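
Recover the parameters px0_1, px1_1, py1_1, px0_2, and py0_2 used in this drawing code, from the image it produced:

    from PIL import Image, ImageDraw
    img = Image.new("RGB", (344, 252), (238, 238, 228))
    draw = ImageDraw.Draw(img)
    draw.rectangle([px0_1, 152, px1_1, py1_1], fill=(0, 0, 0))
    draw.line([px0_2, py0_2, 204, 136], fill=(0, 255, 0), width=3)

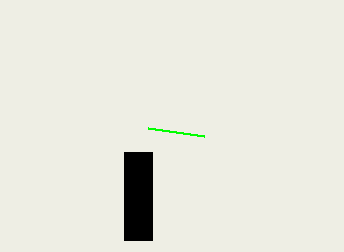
px0_1 = 124; px1_1 = 152; py1_1 = 240; px0_2 = 148; py0_2 = 128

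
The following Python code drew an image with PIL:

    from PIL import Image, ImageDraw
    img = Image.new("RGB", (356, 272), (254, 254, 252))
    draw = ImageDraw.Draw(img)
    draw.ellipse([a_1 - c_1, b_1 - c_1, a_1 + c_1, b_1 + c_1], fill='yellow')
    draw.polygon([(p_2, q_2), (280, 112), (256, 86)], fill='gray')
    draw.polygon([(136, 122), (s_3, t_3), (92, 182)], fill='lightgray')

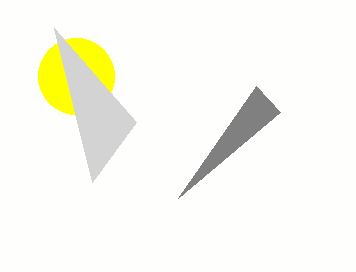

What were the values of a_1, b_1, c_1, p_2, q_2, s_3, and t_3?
a_1 = 76, b_1 = 76, c_1 = 38, p_2 = 178, q_2 = 198, s_3 = 54, t_3 = 28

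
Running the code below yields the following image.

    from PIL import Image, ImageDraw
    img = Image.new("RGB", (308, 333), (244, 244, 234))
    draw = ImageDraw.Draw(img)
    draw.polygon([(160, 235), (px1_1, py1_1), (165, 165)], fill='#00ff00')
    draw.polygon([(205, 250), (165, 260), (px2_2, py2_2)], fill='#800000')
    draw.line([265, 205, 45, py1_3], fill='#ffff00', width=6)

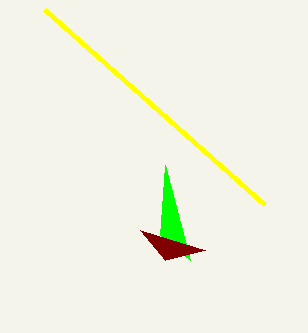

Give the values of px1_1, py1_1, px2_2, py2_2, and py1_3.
px1_1 = 190
py1_1 = 260
px2_2 = 140
py2_2 = 230
py1_3 = 10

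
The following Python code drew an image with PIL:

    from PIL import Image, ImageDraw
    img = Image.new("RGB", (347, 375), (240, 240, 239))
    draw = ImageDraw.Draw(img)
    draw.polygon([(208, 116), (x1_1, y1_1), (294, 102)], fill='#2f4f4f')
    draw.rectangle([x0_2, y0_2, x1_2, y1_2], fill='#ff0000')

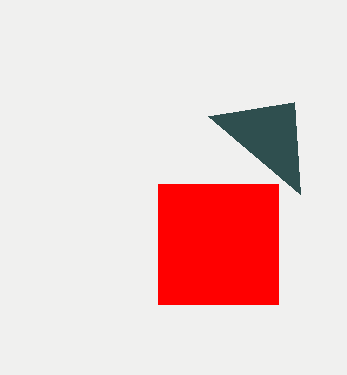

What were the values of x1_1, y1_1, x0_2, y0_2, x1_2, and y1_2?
x1_1 = 300, y1_1 = 194, x0_2 = 158, y0_2 = 184, x1_2 = 278, y1_2 = 304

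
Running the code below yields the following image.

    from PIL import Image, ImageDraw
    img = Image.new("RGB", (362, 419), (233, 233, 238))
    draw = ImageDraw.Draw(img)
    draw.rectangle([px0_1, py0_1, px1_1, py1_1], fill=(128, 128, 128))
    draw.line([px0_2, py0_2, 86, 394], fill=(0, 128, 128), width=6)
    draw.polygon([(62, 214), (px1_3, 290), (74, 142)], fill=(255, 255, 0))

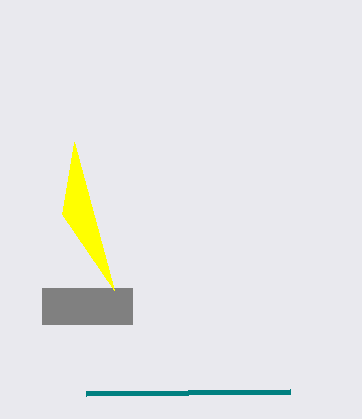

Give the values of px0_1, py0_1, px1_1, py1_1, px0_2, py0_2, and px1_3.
px0_1 = 42, py0_1 = 288, px1_1 = 132, py1_1 = 324, px0_2 = 290, py0_2 = 392, px1_3 = 114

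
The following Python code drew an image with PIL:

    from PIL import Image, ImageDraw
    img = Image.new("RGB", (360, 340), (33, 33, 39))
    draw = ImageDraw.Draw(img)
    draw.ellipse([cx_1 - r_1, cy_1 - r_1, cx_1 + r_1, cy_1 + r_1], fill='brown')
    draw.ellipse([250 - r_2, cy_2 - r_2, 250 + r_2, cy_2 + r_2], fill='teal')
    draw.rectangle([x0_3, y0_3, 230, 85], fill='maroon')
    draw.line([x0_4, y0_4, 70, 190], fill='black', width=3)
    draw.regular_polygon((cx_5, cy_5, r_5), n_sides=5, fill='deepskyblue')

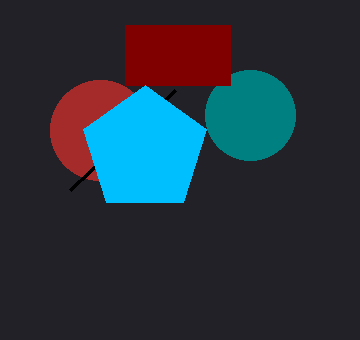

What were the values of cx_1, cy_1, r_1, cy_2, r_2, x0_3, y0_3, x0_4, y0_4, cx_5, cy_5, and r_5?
cx_1 = 100, cy_1 = 130, r_1 = 50, cy_2 = 115, r_2 = 45, x0_3 = 125, y0_3 = 25, x0_4 = 175, y0_4 = 90, cx_5 = 145, cy_5 = 150, r_5 = 65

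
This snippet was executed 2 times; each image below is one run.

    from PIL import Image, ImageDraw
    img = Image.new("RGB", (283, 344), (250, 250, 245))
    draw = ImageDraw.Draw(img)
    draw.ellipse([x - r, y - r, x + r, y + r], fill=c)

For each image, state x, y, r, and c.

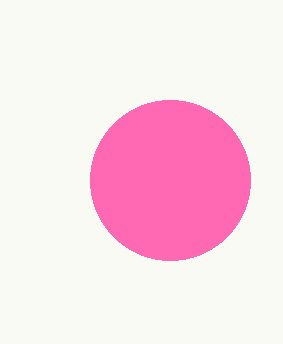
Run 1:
x = 170, y = 180, r = 80, c = 'hotpink'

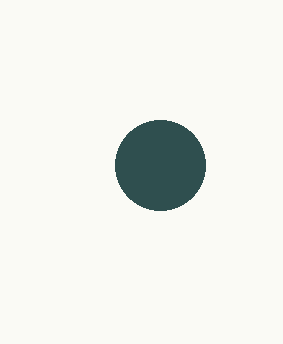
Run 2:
x = 160, y = 165, r = 45, c = 'darkslategray'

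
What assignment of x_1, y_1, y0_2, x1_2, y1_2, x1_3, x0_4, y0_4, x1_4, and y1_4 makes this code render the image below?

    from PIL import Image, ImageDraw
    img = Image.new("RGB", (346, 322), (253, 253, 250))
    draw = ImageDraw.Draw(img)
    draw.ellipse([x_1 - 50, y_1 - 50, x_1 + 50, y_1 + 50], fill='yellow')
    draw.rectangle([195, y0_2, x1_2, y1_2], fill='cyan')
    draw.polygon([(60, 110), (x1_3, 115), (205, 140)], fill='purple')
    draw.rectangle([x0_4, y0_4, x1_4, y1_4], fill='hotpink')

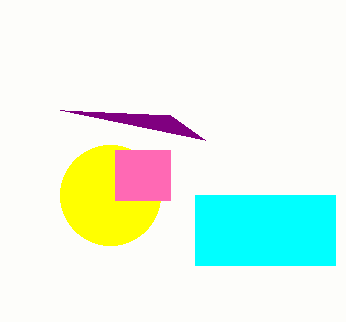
x_1 = 110, y_1 = 195, y0_2 = 195, x1_2 = 335, y1_2 = 265, x1_3 = 170, x0_4 = 115, y0_4 = 150, x1_4 = 170, y1_4 = 200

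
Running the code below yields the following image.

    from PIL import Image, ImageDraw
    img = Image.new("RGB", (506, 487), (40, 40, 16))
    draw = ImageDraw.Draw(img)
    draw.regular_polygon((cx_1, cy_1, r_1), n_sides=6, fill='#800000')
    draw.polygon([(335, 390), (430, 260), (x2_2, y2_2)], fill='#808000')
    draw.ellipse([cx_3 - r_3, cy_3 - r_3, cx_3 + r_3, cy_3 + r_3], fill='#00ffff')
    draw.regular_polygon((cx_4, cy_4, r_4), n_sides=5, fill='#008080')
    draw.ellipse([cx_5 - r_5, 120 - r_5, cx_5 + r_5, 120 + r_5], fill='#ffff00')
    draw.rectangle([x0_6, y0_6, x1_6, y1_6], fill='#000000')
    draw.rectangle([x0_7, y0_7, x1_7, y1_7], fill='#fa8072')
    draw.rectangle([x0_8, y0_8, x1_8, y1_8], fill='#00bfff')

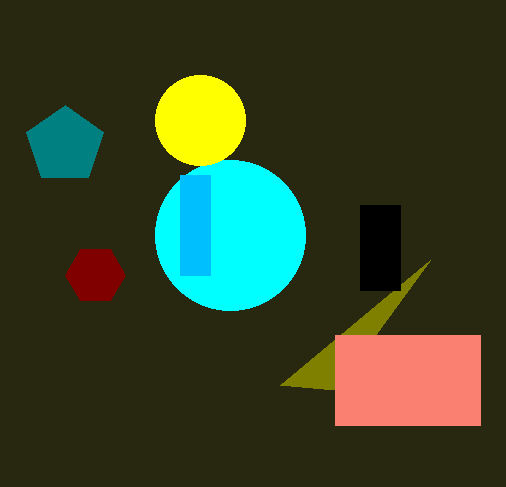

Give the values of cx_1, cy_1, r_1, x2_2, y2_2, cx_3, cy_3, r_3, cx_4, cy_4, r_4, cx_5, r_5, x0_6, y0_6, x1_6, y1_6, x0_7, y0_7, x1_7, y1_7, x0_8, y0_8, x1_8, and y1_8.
cx_1 = 95; cy_1 = 275; r_1 = 30; x2_2 = 280; y2_2 = 385; cx_3 = 230; cy_3 = 235; r_3 = 75; cx_4 = 65; cy_4 = 145; r_4 = 40; cx_5 = 200; r_5 = 45; x0_6 = 360; y0_6 = 205; x1_6 = 400; y1_6 = 290; x0_7 = 335; y0_7 = 335; x1_7 = 480; y1_7 = 425; x0_8 = 180; y0_8 = 175; x1_8 = 210; y1_8 = 275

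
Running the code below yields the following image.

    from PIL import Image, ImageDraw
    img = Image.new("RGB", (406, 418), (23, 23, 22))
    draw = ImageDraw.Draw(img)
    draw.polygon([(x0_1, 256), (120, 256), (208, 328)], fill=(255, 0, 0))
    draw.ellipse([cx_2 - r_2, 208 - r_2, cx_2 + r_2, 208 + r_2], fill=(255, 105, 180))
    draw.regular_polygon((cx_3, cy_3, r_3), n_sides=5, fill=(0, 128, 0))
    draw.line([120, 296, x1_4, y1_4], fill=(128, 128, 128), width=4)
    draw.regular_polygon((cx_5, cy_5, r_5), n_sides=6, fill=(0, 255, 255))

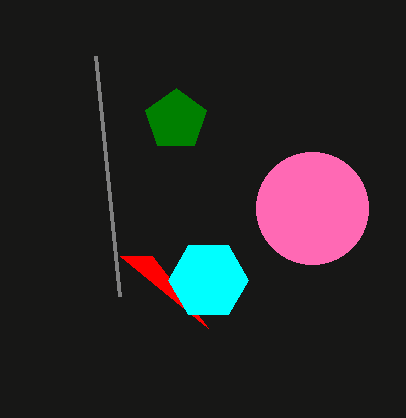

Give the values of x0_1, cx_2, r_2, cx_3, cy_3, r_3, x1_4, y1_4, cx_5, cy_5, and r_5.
x0_1 = 152
cx_2 = 312
r_2 = 56
cx_3 = 176
cy_3 = 120
r_3 = 32
x1_4 = 96
y1_4 = 56
cx_5 = 208
cy_5 = 280
r_5 = 40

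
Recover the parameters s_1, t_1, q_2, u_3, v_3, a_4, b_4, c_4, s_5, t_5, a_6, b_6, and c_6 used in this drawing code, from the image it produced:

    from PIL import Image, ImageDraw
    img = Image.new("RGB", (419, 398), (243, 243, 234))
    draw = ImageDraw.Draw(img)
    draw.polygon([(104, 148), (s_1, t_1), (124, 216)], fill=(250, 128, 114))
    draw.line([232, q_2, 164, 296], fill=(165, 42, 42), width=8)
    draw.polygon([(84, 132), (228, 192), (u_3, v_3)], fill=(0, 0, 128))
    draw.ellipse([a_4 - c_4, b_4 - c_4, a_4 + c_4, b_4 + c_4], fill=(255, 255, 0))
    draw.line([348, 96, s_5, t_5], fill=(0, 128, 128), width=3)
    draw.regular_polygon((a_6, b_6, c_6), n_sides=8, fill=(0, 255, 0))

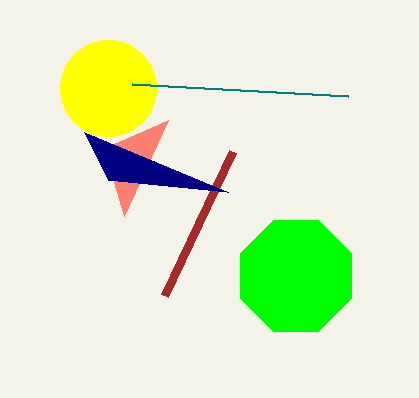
s_1 = 168; t_1 = 120; q_2 = 152; u_3 = 108; v_3 = 180; a_4 = 108; b_4 = 88; c_4 = 48; s_5 = 132; t_5 = 84; a_6 = 296; b_6 = 276; c_6 = 60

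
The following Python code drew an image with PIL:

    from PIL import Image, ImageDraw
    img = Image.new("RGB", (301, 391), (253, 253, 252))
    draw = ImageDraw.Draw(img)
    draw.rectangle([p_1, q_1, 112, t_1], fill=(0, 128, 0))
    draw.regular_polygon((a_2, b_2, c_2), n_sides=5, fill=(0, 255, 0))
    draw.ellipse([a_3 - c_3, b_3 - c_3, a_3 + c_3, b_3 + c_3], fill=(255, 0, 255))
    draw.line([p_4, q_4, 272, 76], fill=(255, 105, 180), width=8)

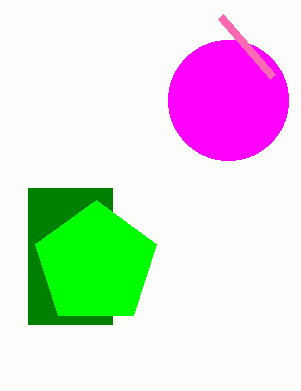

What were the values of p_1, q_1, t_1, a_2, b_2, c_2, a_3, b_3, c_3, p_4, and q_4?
p_1 = 28, q_1 = 188, t_1 = 324, a_2 = 96, b_2 = 264, c_2 = 64, a_3 = 228, b_3 = 100, c_3 = 60, p_4 = 220, q_4 = 16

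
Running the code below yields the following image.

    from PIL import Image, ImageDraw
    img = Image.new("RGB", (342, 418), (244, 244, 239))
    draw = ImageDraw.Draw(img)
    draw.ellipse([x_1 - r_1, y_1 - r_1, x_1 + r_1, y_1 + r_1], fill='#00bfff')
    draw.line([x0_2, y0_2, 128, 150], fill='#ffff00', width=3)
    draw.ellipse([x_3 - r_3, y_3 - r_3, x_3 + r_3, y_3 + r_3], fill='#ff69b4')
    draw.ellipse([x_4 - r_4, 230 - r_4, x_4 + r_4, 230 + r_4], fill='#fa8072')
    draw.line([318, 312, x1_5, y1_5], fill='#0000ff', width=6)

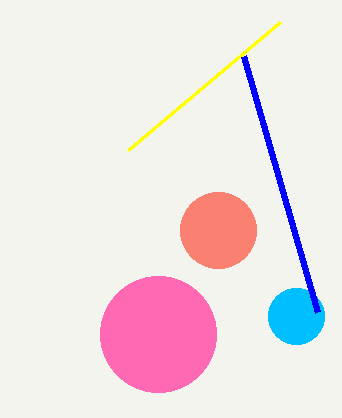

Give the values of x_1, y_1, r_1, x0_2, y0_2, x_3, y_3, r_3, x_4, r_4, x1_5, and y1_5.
x_1 = 296, y_1 = 316, r_1 = 28, x0_2 = 280, y0_2 = 22, x_3 = 158, y_3 = 334, r_3 = 58, x_4 = 218, r_4 = 38, x1_5 = 244, y1_5 = 56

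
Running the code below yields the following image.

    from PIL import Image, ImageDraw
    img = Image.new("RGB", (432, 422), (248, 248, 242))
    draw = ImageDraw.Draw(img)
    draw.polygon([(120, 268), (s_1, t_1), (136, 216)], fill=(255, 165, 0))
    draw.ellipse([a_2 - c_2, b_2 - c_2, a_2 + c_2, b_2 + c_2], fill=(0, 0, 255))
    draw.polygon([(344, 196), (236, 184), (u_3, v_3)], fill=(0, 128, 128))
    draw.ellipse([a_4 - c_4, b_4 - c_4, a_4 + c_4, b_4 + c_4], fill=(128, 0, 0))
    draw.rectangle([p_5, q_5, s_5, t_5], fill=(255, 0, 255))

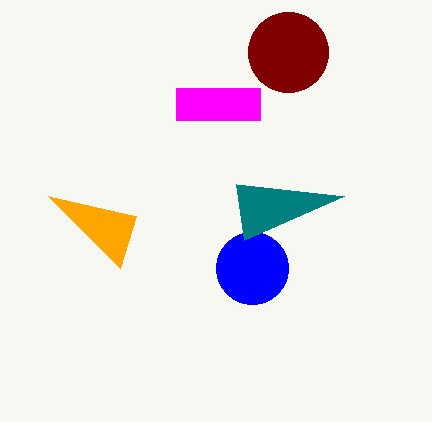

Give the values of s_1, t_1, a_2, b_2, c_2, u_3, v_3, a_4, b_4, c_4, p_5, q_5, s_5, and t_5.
s_1 = 48; t_1 = 196; a_2 = 252; b_2 = 268; c_2 = 36; u_3 = 244; v_3 = 240; a_4 = 288; b_4 = 52; c_4 = 40; p_5 = 176; q_5 = 88; s_5 = 260; t_5 = 120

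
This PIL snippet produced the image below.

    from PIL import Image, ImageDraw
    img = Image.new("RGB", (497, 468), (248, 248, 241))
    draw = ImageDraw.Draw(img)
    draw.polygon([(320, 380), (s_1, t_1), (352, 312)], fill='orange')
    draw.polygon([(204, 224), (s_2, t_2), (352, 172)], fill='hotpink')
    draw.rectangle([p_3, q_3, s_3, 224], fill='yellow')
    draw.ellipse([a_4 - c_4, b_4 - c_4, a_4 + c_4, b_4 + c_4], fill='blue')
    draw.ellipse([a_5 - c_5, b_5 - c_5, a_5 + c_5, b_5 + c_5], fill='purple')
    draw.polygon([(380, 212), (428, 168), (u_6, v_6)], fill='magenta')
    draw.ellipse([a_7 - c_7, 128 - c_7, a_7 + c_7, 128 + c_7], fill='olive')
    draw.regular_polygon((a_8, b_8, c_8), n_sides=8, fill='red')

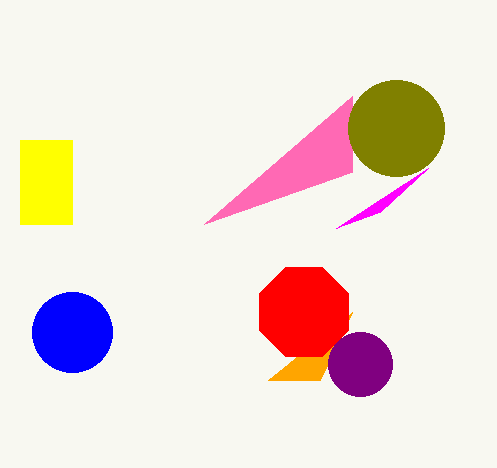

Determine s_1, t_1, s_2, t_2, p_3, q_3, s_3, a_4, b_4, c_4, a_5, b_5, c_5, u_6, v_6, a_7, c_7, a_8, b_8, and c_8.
s_1 = 268; t_1 = 380; s_2 = 352; t_2 = 96; p_3 = 20; q_3 = 140; s_3 = 72; a_4 = 72; b_4 = 332; c_4 = 40; a_5 = 360; b_5 = 364; c_5 = 32; u_6 = 336; v_6 = 228; a_7 = 396; c_7 = 48; a_8 = 304; b_8 = 312; c_8 = 48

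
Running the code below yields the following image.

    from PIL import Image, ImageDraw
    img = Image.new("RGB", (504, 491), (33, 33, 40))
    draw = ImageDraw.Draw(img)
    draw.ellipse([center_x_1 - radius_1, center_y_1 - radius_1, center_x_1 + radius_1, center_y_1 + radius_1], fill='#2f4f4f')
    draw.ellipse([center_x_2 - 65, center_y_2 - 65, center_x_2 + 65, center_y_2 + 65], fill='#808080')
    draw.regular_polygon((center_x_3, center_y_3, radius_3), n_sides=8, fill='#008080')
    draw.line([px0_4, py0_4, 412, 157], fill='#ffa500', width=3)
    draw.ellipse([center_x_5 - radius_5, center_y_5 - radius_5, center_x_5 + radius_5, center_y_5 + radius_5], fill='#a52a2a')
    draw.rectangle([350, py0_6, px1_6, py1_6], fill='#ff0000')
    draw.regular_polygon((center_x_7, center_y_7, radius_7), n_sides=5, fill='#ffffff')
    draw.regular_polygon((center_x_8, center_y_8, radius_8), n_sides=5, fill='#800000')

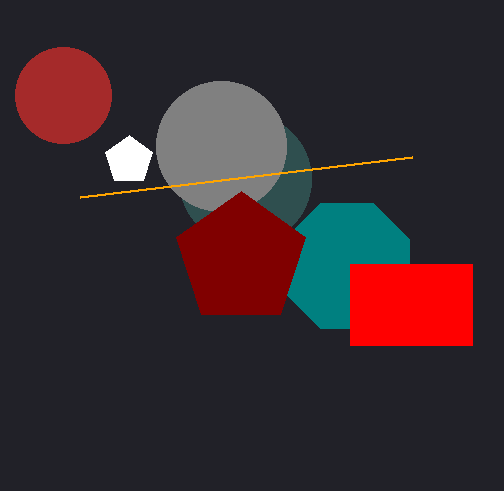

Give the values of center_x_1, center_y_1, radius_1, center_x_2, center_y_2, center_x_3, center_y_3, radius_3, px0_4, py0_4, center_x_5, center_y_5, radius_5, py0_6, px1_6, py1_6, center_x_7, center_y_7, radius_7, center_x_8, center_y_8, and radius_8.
center_x_1 = 245; center_y_1 = 179; radius_1 = 66; center_x_2 = 221; center_y_2 = 146; center_x_3 = 347; center_y_3 = 266; radius_3 = 68; px0_4 = 80; py0_4 = 197; center_x_5 = 63; center_y_5 = 95; radius_5 = 48; py0_6 = 264; px1_6 = 472; py1_6 = 345; center_x_7 = 129; center_y_7 = 160; radius_7 = 25; center_x_8 = 241; center_y_8 = 259; radius_8 = 68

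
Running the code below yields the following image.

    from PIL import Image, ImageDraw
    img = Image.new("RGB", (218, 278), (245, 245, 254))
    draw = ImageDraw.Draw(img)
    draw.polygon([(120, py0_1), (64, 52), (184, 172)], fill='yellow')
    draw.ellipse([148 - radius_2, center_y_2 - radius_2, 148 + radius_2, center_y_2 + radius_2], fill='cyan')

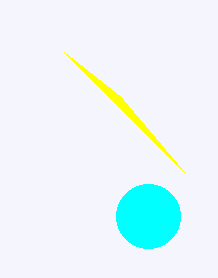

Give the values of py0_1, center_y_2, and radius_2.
py0_1 = 96, center_y_2 = 216, radius_2 = 32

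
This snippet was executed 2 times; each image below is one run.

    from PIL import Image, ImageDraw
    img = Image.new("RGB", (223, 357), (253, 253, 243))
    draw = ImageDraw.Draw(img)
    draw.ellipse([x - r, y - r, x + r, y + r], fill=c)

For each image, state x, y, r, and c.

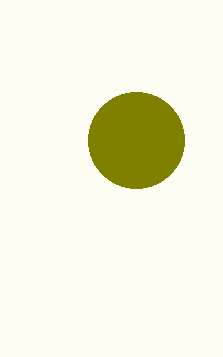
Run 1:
x = 136
y = 140
r = 48
c = 'olive'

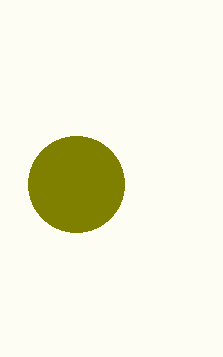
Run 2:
x = 76
y = 184
r = 48
c = 'olive'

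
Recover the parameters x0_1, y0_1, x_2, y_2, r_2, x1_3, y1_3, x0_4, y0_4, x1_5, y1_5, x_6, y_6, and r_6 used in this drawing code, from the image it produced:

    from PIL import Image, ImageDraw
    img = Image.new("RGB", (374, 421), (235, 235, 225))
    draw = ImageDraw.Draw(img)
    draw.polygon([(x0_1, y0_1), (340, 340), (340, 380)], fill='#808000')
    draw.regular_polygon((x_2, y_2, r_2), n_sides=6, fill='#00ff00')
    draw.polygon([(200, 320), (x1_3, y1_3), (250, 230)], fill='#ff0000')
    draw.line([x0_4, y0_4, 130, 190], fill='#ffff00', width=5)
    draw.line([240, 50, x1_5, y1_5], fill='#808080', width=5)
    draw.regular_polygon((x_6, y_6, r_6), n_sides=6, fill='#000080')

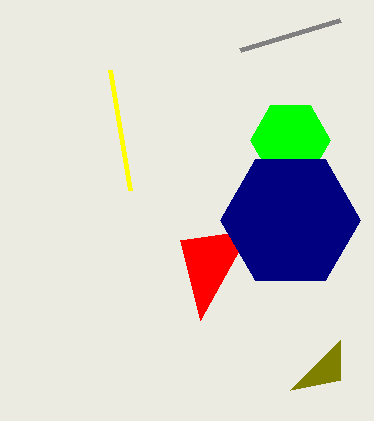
x0_1 = 290; y0_1 = 390; x_2 = 290; y_2 = 140; r_2 = 40; x1_3 = 180; y1_3 = 240; x0_4 = 110; y0_4 = 70; x1_5 = 340; y1_5 = 20; x_6 = 290; y_6 = 220; r_6 = 70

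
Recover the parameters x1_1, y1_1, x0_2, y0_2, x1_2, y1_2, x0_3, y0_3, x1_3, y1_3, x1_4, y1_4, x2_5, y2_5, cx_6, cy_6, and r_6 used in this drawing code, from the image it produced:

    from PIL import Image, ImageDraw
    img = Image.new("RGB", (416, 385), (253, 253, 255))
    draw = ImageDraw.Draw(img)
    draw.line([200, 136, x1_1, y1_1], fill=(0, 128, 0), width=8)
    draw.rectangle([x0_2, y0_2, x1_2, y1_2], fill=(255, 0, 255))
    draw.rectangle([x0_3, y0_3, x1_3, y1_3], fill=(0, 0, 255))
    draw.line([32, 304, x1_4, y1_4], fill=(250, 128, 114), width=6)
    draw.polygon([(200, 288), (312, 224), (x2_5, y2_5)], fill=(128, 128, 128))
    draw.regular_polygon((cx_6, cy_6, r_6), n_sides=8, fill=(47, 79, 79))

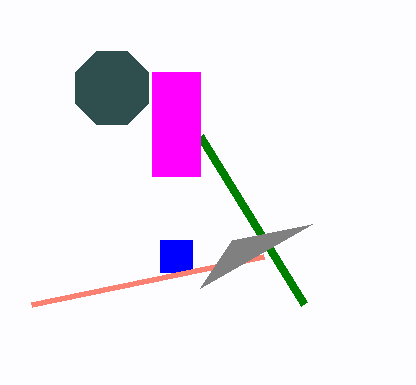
x1_1 = 304
y1_1 = 304
x0_2 = 152
y0_2 = 72
x1_2 = 200
y1_2 = 176
x0_3 = 160
y0_3 = 240
x1_3 = 192
y1_3 = 272
x1_4 = 264
y1_4 = 256
x2_5 = 232
y2_5 = 240
cx_6 = 112
cy_6 = 88
r_6 = 40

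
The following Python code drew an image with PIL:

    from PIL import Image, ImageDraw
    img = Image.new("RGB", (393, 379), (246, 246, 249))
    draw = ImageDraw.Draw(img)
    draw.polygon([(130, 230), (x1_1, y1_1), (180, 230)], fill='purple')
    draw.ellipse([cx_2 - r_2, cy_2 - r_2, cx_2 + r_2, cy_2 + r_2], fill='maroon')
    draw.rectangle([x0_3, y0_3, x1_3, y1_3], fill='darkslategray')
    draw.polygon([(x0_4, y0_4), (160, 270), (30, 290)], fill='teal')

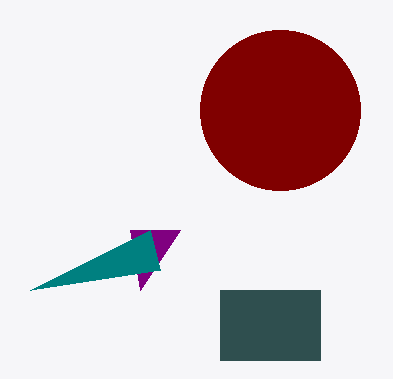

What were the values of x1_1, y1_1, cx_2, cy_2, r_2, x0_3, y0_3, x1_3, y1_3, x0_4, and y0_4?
x1_1 = 140, y1_1 = 290, cx_2 = 280, cy_2 = 110, r_2 = 80, x0_3 = 220, y0_3 = 290, x1_3 = 320, y1_3 = 360, x0_4 = 150, y0_4 = 230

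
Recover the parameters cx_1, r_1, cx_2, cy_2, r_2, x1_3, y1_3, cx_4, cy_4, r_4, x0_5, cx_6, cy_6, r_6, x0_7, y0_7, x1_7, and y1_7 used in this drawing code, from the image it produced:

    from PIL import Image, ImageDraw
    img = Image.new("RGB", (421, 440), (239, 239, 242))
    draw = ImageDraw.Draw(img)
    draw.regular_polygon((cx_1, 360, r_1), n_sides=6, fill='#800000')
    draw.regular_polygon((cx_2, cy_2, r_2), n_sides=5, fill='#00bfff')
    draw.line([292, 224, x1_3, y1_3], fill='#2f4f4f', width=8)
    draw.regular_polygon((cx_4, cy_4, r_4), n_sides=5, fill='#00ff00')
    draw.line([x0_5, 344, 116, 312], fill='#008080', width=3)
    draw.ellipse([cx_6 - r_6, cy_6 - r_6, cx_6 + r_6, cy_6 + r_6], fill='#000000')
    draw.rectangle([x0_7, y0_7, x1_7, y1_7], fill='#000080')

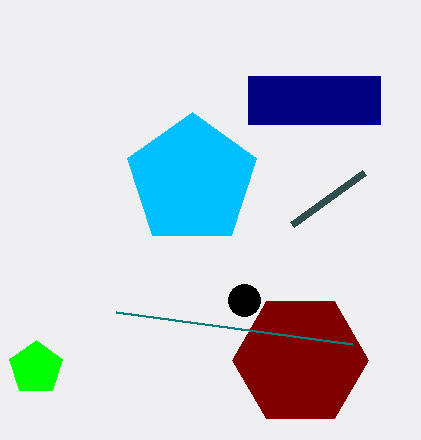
cx_1 = 300
r_1 = 68
cx_2 = 192
cy_2 = 180
r_2 = 68
x1_3 = 364
y1_3 = 172
cx_4 = 36
cy_4 = 368
r_4 = 28
x0_5 = 352
cx_6 = 244
cy_6 = 300
r_6 = 16
x0_7 = 248
y0_7 = 76
x1_7 = 380
y1_7 = 124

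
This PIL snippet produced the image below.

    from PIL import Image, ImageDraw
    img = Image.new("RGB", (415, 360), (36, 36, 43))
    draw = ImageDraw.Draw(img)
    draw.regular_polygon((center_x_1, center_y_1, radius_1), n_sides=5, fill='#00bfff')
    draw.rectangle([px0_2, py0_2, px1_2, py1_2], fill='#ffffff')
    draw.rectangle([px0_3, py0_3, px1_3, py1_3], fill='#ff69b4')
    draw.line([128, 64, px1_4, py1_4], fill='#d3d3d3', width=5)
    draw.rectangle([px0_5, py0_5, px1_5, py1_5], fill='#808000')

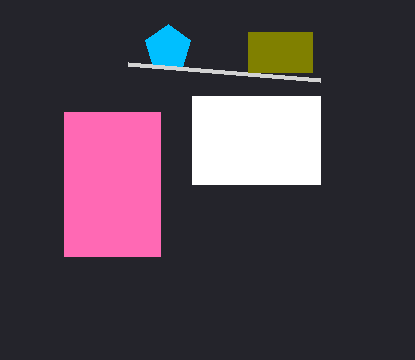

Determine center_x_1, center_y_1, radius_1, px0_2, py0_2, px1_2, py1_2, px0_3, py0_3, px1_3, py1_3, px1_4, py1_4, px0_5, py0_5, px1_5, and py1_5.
center_x_1 = 168
center_y_1 = 48
radius_1 = 24
px0_2 = 192
py0_2 = 96
px1_2 = 320
py1_2 = 184
px0_3 = 64
py0_3 = 112
px1_3 = 160
py1_3 = 256
px1_4 = 320
py1_4 = 80
px0_5 = 248
py0_5 = 32
px1_5 = 312
py1_5 = 72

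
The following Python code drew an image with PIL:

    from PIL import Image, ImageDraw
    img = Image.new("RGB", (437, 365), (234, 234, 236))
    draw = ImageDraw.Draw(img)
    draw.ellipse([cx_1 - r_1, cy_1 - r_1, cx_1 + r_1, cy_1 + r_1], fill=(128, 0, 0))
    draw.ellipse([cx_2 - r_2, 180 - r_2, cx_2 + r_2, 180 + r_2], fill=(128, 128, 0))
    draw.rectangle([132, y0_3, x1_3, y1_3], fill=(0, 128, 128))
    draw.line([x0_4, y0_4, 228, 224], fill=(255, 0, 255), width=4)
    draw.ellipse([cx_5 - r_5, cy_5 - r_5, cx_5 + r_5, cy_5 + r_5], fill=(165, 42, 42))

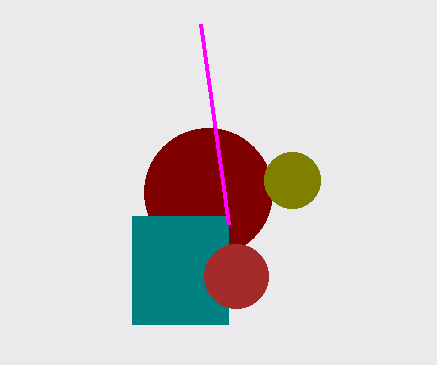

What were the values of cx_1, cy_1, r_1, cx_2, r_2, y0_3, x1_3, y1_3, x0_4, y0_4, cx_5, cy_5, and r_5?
cx_1 = 208
cy_1 = 192
r_1 = 64
cx_2 = 292
r_2 = 28
y0_3 = 216
x1_3 = 228
y1_3 = 324
x0_4 = 200
y0_4 = 24
cx_5 = 236
cy_5 = 276
r_5 = 32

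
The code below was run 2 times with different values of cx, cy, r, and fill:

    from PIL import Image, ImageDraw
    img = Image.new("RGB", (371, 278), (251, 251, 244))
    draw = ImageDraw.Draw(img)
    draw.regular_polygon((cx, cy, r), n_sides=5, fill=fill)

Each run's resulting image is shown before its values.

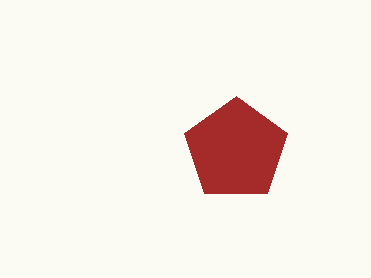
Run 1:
cx = 236; cy = 150; r = 54; fill = 'brown'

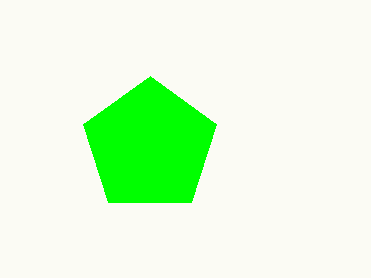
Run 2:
cx = 150
cy = 146
r = 70
fill = 'lime'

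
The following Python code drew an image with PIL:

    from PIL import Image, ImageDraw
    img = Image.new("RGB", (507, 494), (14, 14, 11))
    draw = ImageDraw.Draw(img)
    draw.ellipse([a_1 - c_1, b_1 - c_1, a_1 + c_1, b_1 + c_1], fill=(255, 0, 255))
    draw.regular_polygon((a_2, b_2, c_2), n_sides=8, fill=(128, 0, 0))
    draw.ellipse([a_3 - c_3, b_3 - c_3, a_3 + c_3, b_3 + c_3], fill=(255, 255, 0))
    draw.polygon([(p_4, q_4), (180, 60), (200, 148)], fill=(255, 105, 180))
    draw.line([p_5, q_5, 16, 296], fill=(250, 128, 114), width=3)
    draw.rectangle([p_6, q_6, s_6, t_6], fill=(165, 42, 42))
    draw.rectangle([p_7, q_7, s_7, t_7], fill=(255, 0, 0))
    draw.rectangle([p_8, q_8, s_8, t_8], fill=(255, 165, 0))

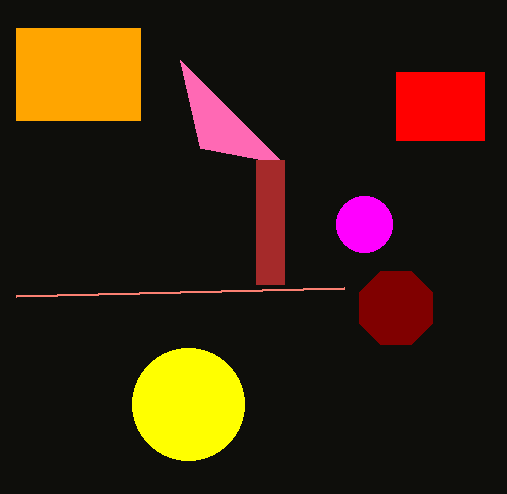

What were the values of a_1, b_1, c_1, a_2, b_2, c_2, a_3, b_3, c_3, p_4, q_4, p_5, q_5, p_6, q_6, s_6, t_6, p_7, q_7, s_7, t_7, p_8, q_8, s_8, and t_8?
a_1 = 364; b_1 = 224; c_1 = 28; a_2 = 396; b_2 = 308; c_2 = 40; a_3 = 188; b_3 = 404; c_3 = 56; p_4 = 284; q_4 = 164; p_5 = 344; q_5 = 288; p_6 = 256; q_6 = 160; s_6 = 284; t_6 = 284; p_7 = 396; q_7 = 72; s_7 = 484; t_7 = 140; p_8 = 16; q_8 = 28; s_8 = 140; t_8 = 120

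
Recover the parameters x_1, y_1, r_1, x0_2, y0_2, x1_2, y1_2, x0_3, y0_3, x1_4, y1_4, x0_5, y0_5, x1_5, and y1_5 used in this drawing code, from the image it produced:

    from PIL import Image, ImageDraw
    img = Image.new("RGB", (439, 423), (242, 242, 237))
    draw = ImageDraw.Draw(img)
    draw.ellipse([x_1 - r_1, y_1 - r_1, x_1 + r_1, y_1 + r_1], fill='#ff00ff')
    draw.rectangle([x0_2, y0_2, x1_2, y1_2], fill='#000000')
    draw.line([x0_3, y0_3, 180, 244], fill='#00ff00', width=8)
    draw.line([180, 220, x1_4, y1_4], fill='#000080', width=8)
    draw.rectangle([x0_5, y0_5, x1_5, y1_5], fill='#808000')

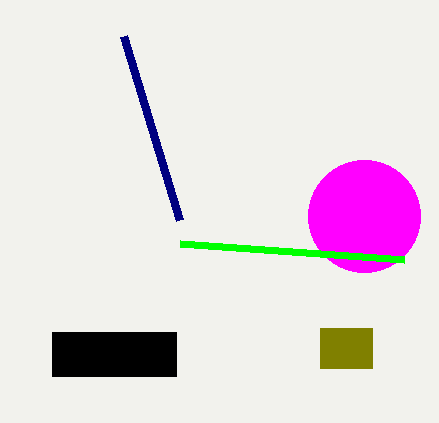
x_1 = 364, y_1 = 216, r_1 = 56, x0_2 = 52, y0_2 = 332, x1_2 = 176, y1_2 = 376, x0_3 = 404, y0_3 = 260, x1_4 = 124, y1_4 = 36, x0_5 = 320, y0_5 = 328, x1_5 = 372, y1_5 = 368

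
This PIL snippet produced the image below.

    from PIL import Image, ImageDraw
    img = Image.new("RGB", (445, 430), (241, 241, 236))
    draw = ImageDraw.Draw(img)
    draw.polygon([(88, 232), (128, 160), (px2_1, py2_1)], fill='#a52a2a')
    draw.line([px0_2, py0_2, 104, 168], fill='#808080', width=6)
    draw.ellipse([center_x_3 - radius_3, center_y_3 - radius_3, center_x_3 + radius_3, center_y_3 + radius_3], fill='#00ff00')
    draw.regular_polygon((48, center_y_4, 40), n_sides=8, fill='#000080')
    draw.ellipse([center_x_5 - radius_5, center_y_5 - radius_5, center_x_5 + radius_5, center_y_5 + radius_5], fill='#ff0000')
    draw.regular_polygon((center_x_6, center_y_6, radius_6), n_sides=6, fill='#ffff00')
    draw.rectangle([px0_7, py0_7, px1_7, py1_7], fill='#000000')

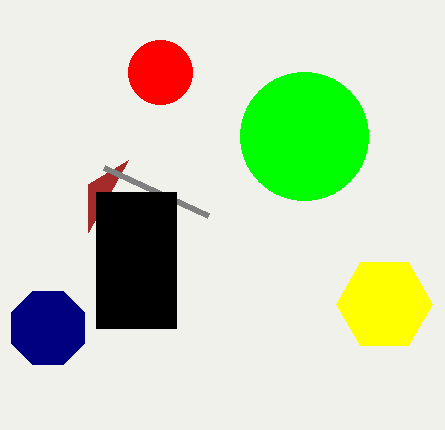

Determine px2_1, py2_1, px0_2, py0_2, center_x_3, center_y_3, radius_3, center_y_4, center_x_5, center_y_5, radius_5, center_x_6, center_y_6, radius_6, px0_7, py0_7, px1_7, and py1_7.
px2_1 = 88, py2_1 = 184, px0_2 = 208, py0_2 = 216, center_x_3 = 304, center_y_3 = 136, radius_3 = 64, center_y_4 = 328, center_x_5 = 160, center_y_5 = 72, radius_5 = 32, center_x_6 = 384, center_y_6 = 304, radius_6 = 48, px0_7 = 96, py0_7 = 192, px1_7 = 176, py1_7 = 328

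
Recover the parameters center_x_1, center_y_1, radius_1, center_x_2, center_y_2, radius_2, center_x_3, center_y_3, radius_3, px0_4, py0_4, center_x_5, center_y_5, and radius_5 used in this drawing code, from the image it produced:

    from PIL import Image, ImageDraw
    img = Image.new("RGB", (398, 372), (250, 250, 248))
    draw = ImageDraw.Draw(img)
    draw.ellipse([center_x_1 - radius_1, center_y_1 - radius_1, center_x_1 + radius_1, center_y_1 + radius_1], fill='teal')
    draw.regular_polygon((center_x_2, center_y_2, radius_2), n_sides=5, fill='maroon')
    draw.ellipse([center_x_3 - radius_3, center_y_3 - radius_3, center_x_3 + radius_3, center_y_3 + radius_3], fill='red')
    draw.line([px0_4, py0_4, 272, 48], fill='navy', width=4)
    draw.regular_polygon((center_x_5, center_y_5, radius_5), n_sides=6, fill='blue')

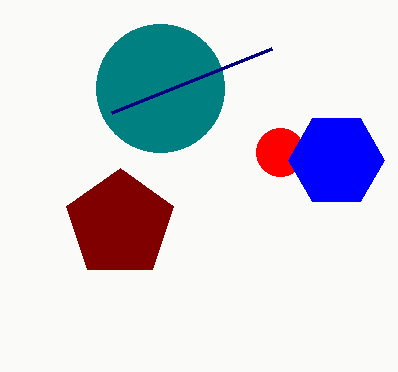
center_x_1 = 160, center_y_1 = 88, radius_1 = 64, center_x_2 = 120, center_y_2 = 224, radius_2 = 56, center_x_3 = 280, center_y_3 = 152, radius_3 = 24, px0_4 = 112, py0_4 = 112, center_x_5 = 336, center_y_5 = 160, radius_5 = 48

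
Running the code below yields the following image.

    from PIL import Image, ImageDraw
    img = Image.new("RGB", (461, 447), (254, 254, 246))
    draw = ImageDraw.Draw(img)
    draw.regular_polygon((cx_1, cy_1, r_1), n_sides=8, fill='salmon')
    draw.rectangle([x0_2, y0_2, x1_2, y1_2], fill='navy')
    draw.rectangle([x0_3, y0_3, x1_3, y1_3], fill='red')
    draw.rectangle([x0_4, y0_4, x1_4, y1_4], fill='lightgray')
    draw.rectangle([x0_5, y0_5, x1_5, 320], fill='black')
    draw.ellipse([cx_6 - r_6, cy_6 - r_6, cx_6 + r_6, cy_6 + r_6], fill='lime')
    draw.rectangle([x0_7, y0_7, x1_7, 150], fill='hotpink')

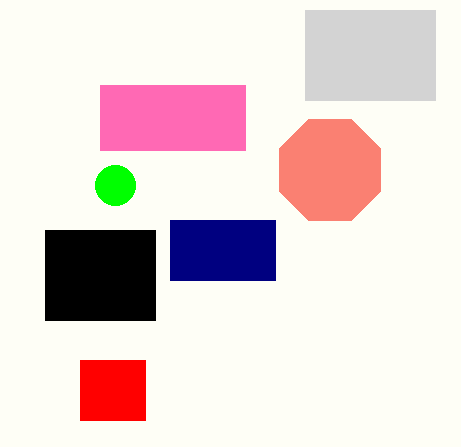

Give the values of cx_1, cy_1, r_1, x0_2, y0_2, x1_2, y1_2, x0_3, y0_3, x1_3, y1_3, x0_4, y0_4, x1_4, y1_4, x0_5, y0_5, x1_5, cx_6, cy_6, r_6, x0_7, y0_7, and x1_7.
cx_1 = 330; cy_1 = 170; r_1 = 55; x0_2 = 170; y0_2 = 220; x1_2 = 275; y1_2 = 280; x0_3 = 80; y0_3 = 360; x1_3 = 145; y1_3 = 420; x0_4 = 305; y0_4 = 10; x1_4 = 435; y1_4 = 100; x0_5 = 45; y0_5 = 230; x1_5 = 155; cx_6 = 115; cy_6 = 185; r_6 = 20; x0_7 = 100; y0_7 = 85; x1_7 = 245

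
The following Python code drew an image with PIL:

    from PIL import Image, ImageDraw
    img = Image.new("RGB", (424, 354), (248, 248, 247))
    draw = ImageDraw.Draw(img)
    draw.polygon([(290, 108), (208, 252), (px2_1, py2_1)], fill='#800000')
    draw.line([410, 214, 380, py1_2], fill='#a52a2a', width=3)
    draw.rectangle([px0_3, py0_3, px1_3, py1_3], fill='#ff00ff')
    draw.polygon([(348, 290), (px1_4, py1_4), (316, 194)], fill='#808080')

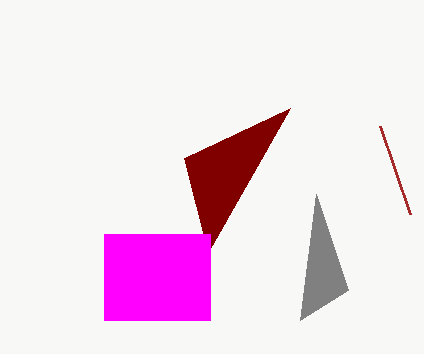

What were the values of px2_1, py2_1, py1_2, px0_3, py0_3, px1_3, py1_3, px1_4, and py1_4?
px2_1 = 184; py2_1 = 158; py1_2 = 126; px0_3 = 104; py0_3 = 234; px1_3 = 210; py1_3 = 320; px1_4 = 300; py1_4 = 320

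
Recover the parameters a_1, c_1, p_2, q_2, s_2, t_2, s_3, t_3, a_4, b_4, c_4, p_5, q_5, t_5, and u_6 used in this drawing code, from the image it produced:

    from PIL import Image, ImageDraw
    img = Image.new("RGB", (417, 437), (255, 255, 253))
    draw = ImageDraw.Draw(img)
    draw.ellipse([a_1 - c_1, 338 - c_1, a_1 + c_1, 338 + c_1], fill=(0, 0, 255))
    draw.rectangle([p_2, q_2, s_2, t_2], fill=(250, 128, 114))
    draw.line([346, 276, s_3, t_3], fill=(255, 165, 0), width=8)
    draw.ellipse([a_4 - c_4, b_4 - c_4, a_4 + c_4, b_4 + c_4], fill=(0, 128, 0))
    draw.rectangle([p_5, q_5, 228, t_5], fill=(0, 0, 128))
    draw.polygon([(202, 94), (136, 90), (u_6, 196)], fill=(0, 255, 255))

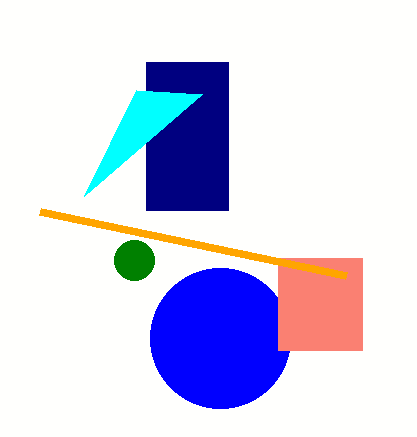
a_1 = 220
c_1 = 70
p_2 = 278
q_2 = 258
s_2 = 362
t_2 = 350
s_3 = 40
t_3 = 212
a_4 = 134
b_4 = 260
c_4 = 20
p_5 = 146
q_5 = 62
t_5 = 210
u_6 = 84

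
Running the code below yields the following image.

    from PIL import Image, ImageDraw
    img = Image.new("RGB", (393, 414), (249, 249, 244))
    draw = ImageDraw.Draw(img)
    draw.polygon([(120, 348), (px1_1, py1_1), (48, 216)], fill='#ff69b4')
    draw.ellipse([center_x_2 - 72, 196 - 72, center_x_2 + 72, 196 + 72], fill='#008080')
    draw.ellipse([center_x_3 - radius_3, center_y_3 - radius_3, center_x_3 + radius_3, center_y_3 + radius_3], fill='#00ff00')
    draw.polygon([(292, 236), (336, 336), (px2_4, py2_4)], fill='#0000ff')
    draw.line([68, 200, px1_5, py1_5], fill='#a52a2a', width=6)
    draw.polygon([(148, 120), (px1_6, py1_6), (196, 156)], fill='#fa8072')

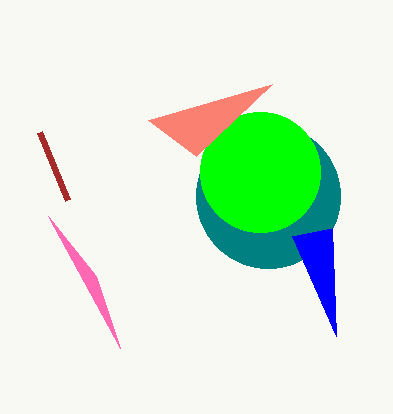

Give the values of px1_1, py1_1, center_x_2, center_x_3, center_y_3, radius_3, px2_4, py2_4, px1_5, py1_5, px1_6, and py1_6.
px1_1 = 96
py1_1 = 276
center_x_2 = 268
center_x_3 = 260
center_y_3 = 172
radius_3 = 60
px2_4 = 332
py2_4 = 228
px1_5 = 40
py1_5 = 132
px1_6 = 272
py1_6 = 84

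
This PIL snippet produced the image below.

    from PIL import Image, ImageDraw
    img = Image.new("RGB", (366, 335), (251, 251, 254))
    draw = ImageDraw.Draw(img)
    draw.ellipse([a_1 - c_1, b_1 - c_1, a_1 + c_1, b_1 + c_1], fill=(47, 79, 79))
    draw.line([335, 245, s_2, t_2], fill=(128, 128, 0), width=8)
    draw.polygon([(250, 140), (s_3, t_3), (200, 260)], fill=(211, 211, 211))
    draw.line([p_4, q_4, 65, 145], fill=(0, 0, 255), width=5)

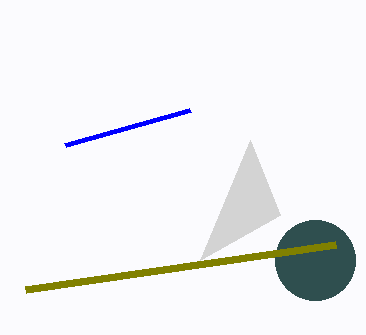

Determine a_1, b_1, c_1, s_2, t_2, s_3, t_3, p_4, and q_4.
a_1 = 315
b_1 = 260
c_1 = 40
s_2 = 25
t_2 = 290
s_3 = 280
t_3 = 215
p_4 = 190
q_4 = 110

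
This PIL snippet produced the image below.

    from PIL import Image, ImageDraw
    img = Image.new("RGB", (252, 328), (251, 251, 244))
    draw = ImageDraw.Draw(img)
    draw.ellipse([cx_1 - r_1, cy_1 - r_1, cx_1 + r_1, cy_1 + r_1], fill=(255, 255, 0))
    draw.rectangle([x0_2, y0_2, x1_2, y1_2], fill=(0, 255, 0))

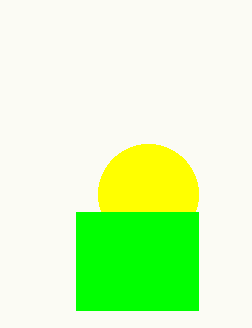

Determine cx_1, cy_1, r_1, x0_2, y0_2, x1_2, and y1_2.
cx_1 = 148, cy_1 = 194, r_1 = 50, x0_2 = 76, y0_2 = 212, x1_2 = 198, y1_2 = 310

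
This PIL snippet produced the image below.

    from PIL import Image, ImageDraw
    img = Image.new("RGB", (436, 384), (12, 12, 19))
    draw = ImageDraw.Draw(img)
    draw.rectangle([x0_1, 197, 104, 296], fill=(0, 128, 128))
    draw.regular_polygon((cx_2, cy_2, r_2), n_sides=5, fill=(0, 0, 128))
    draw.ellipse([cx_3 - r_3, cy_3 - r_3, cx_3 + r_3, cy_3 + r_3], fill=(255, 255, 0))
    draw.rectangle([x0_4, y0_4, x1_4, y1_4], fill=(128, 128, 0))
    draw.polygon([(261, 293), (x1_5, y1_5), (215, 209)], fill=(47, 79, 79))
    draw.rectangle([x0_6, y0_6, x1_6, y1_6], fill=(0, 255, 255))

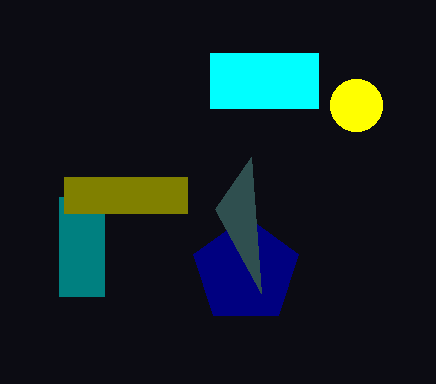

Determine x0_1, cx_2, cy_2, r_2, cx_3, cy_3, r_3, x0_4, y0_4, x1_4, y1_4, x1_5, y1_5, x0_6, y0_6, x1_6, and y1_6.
x0_1 = 59
cx_2 = 246
cy_2 = 271
r_2 = 55
cx_3 = 356
cy_3 = 105
r_3 = 26
x0_4 = 64
y0_4 = 177
x1_4 = 187
y1_4 = 213
x1_5 = 251
y1_5 = 157
x0_6 = 210
y0_6 = 53
x1_6 = 318
y1_6 = 108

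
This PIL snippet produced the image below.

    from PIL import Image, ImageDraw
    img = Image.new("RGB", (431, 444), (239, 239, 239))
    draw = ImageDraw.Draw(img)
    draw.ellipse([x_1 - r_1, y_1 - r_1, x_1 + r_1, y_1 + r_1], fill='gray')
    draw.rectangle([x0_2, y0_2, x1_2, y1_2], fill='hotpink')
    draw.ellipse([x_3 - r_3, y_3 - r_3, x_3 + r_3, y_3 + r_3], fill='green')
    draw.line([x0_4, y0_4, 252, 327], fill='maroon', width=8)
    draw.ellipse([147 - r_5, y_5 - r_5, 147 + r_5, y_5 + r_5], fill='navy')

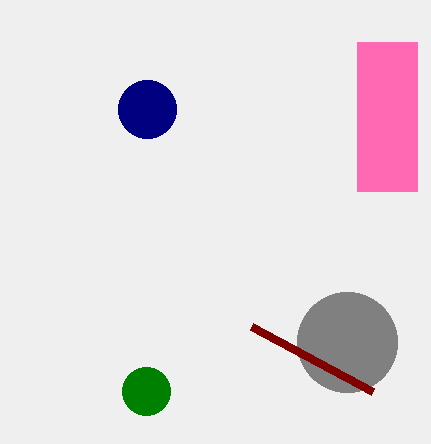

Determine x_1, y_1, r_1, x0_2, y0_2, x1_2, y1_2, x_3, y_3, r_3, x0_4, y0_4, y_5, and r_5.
x_1 = 347; y_1 = 342; r_1 = 50; x0_2 = 357; y0_2 = 42; x1_2 = 417; y1_2 = 191; x_3 = 146; y_3 = 391; r_3 = 24; x0_4 = 373; y0_4 = 392; y_5 = 109; r_5 = 29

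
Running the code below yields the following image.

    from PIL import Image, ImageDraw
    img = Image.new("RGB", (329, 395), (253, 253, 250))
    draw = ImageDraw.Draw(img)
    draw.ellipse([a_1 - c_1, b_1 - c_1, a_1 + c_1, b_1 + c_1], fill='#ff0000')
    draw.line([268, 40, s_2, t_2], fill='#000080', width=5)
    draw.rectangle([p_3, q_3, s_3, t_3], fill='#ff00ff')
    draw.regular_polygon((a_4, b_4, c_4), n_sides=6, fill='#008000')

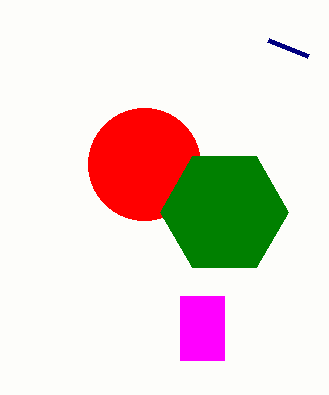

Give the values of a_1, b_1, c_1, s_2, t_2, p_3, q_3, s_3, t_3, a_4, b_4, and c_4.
a_1 = 144; b_1 = 164; c_1 = 56; s_2 = 308; t_2 = 56; p_3 = 180; q_3 = 296; s_3 = 224; t_3 = 360; a_4 = 224; b_4 = 212; c_4 = 64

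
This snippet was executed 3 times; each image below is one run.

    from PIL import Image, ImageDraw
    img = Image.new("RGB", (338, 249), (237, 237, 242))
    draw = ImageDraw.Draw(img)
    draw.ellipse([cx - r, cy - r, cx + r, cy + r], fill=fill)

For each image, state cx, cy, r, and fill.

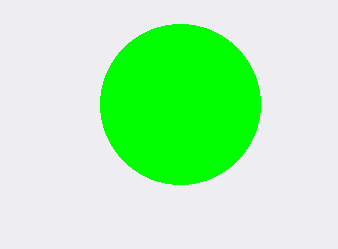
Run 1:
cx = 180; cy = 104; r = 80; fill = 'lime'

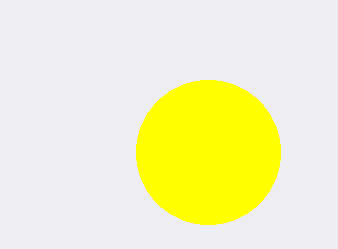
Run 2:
cx = 208, cy = 152, r = 72, fill = 'yellow'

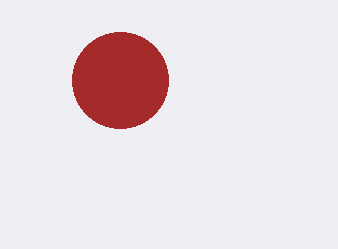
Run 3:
cx = 120, cy = 80, r = 48, fill = 'brown'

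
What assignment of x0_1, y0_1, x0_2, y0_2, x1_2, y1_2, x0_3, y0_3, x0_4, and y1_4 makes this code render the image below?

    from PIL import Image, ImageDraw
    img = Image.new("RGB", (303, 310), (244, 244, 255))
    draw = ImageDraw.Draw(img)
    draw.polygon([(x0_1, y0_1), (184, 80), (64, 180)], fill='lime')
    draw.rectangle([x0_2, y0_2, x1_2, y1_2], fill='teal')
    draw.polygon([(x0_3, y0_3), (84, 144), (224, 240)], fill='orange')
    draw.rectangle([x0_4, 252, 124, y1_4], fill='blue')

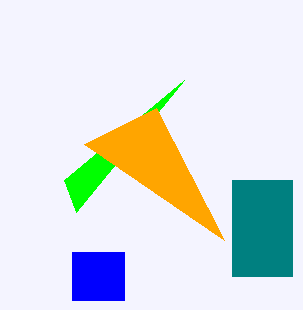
x0_1 = 76; y0_1 = 212; x0_2 = 232; y0_2 = 180; x1_2 = 292; y1_2 = 276; x0_3 = 156; y0_3 = 108; x0_4 = 72; y1_4 = 300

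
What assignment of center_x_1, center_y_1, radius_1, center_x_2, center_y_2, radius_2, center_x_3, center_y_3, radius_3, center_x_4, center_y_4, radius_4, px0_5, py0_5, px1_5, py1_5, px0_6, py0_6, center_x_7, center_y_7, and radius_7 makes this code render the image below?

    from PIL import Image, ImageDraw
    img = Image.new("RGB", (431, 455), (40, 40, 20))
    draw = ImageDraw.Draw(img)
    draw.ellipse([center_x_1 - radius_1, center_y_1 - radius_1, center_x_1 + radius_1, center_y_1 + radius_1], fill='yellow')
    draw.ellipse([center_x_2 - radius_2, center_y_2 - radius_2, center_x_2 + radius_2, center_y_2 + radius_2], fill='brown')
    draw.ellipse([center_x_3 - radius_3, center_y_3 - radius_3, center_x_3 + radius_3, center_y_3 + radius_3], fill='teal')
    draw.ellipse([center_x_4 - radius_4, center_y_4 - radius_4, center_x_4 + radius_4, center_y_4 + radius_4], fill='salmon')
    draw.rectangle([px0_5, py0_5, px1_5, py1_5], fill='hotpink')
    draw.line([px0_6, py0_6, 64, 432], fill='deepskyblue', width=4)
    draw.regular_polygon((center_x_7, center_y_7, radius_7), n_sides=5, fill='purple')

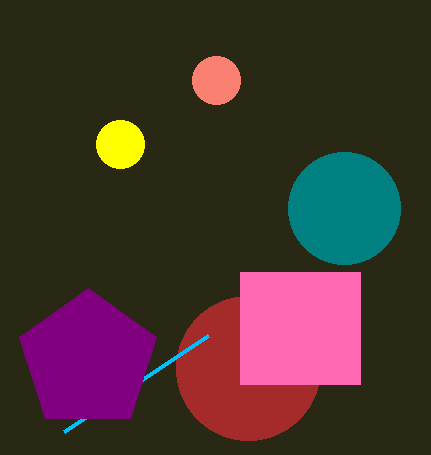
center_x_1 = 120
center_y_1 = 144
radius_1 = 24
center_x_2 = 248
center_y_2 = 368
radius_2 = 72
center_x_3 = 344
center_y_3 = 208
radius_3 = 56
center_x_4 = 216
center_y_4 = 80
radius_4 = 24
px0_5 = 240
py0_5 = 272
px1_5 = 360
py1_5 = 384
px0_6 = 208
py0_6 = 336
center_x_7 = 88
center_y_7 = 360
radius_7 = 72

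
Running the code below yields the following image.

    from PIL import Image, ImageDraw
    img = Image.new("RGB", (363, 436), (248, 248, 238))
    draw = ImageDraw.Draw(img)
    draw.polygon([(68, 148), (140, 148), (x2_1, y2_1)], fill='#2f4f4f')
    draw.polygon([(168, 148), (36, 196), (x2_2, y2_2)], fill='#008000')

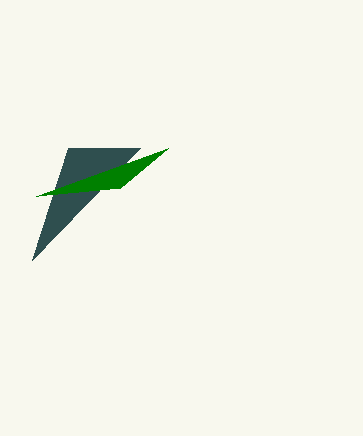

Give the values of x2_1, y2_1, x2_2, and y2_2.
x2_1 = 32
y2_1 = 260
x2_2 = 120
y2_2 = 188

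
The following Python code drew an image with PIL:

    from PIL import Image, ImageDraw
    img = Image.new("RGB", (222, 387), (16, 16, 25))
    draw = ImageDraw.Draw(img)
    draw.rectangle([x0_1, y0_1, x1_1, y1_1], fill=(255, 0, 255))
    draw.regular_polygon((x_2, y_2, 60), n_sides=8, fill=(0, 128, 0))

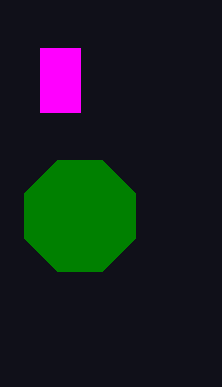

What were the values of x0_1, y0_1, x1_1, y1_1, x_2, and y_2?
x0_1 = 40; y0_1 = 48; x1_1 = 80; y1_1 = 112; x_2 = 80; y_2 = 216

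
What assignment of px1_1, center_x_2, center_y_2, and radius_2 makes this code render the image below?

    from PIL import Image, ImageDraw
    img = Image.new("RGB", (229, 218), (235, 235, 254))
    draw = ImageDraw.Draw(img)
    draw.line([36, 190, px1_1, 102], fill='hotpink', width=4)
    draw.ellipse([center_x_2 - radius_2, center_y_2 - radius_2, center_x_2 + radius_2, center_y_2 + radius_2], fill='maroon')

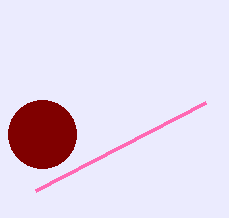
px1_1 = 206, center_x_2 = 42, center_y_2 = 134, radius_2 = 34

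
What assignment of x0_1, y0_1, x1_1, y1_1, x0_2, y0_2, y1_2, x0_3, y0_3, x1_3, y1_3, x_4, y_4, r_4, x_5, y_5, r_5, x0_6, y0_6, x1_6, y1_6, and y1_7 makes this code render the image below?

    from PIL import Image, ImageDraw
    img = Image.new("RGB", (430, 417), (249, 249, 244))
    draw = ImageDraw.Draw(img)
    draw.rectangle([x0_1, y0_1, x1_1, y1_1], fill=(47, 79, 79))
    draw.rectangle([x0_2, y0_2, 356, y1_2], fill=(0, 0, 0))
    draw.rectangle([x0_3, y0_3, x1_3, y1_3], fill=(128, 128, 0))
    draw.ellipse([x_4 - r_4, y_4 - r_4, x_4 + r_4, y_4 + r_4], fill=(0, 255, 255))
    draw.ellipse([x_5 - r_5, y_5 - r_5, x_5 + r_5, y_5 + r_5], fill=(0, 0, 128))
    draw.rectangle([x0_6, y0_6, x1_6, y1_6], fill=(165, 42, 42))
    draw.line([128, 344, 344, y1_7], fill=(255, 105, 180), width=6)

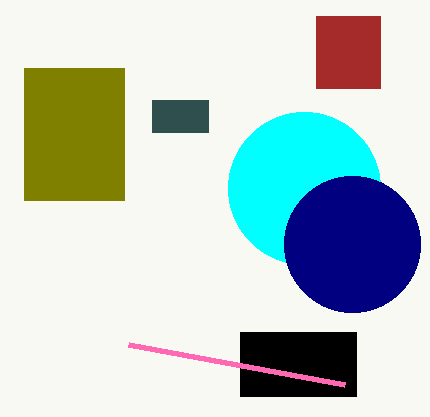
x0_1 = 152; y0_1 = 100; x1_1 = 208; y1_1 = 132; x0_2 = 240; y0_2 = 332; y1_2 = 396; x0_3 = 24; y0_3 = 68; x1_3 = 124; y1_3 = 200; x_4 = 304; y_4 = 188; r_4 = 76; x_5 = 352; y_5 = 244; r_5 = 68; x0_6 = 316; y0_6 = 16; x1_6 = 380; y1_6 = 88; y1_7 = 384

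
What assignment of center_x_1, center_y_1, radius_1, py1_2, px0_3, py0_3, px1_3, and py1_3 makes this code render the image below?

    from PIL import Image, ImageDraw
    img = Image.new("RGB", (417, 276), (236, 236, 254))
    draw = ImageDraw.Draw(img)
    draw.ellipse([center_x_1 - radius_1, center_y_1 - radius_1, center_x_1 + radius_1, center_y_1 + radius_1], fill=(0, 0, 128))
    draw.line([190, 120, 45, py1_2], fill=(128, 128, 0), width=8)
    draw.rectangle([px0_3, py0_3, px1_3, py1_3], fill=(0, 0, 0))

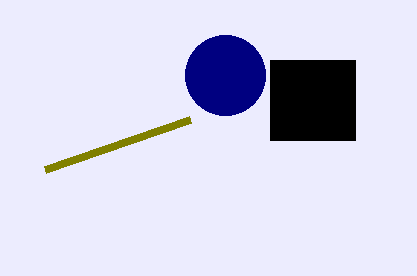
center_x_1 = 225; center_y_1 = 75; radius_1 = 40; py1_2 = 170; px0_3 = 270; py0_3 = 60; px1_3 = 355; py1_3 = 140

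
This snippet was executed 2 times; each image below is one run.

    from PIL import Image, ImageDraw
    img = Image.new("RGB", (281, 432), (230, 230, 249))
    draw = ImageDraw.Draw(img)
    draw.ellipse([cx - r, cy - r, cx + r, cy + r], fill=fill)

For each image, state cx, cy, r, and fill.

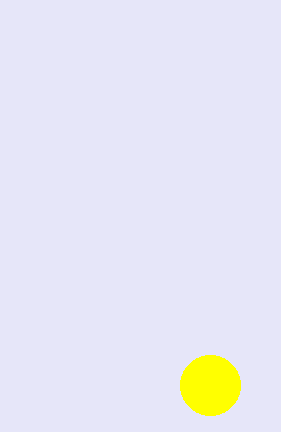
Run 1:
cx = 210, cy = 385, r = 30, fill = 'yellow'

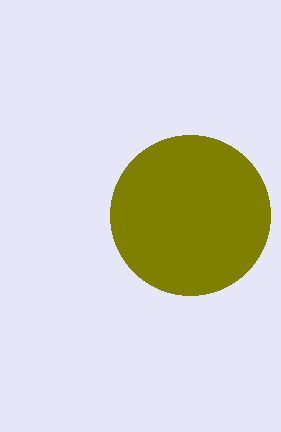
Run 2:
cx = 190
cy = 215
r = 80
fill = 'olive'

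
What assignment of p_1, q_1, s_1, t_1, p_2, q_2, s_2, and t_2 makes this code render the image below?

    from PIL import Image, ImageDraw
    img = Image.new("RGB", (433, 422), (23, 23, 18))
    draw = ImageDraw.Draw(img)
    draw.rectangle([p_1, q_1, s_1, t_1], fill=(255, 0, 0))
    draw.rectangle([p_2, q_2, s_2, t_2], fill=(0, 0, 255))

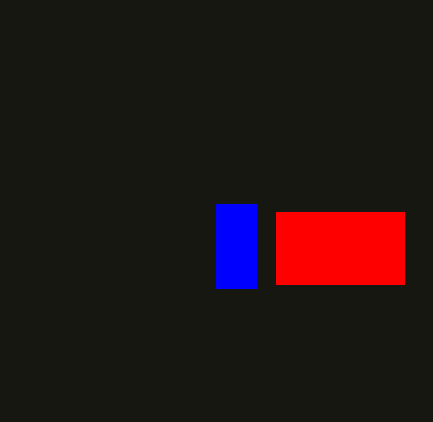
p_1 = 276, q_1 = 212, s_1 = 404, t_1 = 284, p_2 = 216, q_2 = 204, s_2 = 256, t_2 = 288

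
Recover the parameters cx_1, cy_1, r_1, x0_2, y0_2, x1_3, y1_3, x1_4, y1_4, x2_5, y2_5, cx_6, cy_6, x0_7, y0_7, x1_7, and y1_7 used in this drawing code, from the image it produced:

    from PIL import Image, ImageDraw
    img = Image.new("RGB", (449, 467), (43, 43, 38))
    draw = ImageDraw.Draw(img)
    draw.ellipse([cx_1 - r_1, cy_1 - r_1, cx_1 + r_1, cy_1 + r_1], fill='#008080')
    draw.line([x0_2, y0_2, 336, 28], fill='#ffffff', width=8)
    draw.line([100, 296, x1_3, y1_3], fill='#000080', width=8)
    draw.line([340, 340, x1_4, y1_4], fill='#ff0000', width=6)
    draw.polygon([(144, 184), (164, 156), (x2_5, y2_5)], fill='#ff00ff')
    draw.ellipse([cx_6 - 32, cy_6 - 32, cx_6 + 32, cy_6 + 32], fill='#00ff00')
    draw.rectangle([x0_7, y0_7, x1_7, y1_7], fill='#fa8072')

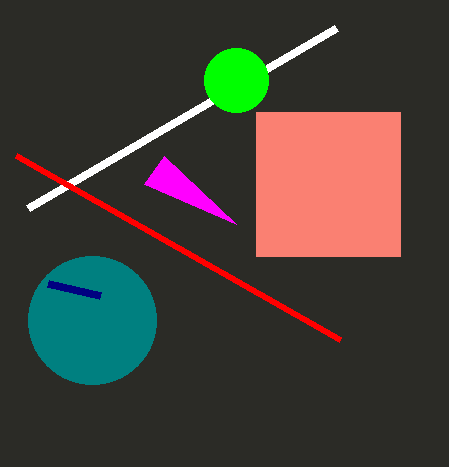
cx_1 = 92
cy_1 = 320
r_1 = 64
x0_2 = 28
y0_2 = 208
x1_3 = 48
y1_3 = 284
x1_4 = 16
y1_4 = 156
x2_5 = 236
y2_5 = 224
cx_6 = 236
cy_6 = 80
x0_7 = 256
y0_7 = 112
x1_7 = 400
y1_7 = 256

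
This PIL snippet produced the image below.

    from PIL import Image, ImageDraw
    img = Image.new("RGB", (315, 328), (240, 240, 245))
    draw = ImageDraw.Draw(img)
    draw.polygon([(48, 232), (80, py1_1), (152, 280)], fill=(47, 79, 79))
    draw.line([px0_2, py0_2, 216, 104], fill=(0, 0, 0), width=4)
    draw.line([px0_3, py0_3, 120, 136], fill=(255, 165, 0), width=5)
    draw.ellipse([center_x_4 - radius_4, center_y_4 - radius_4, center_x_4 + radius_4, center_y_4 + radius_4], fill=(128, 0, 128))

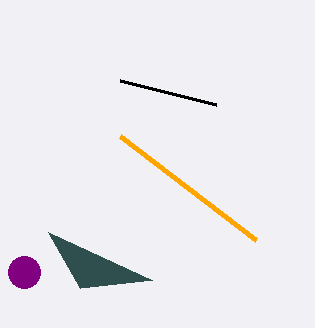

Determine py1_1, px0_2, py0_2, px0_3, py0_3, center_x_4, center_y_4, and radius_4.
py1_1 = 288; px0_2 = 120; py0_2 = 80; px0_3 = 256; py0_3 = 240; center_x_4 = 24; center_y_4 = 272; radius_4 = 16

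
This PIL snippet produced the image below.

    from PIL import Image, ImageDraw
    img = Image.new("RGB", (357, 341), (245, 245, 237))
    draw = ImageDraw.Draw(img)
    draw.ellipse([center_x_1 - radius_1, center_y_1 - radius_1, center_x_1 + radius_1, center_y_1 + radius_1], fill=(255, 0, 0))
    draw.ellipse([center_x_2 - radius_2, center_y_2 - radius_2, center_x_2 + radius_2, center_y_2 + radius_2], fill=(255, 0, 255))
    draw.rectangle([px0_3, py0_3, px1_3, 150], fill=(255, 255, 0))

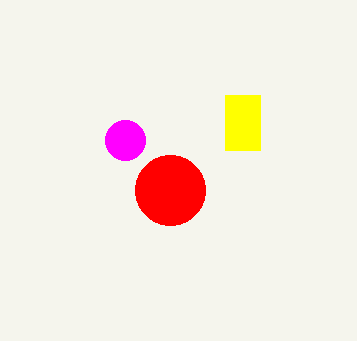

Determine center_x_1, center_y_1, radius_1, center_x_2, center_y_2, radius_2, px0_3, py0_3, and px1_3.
center_x_1 = 170
center_y_1 = 190
radius_1 = 35
center_x_2 = 125
center_y_2 = 140
radius_2 = 20
px0_3 = 225
py0_3 = 95
px1_3 = 260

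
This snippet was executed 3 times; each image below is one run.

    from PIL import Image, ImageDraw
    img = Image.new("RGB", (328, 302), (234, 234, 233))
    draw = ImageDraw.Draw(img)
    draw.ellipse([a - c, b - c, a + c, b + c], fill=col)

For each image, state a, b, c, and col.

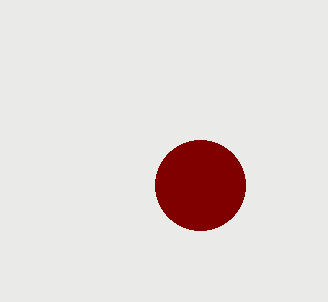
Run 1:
a = 200; b = 185; c = 45; col = 'maroon'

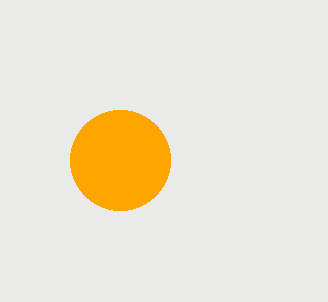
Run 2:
a = 120, b = 160, c = 50, col = 'orange'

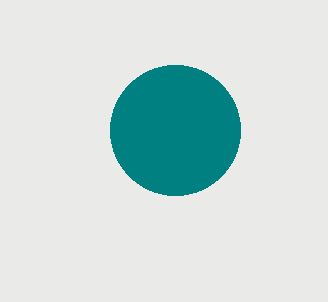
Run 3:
a = 175
b = 130
c = 65
col = 'teal'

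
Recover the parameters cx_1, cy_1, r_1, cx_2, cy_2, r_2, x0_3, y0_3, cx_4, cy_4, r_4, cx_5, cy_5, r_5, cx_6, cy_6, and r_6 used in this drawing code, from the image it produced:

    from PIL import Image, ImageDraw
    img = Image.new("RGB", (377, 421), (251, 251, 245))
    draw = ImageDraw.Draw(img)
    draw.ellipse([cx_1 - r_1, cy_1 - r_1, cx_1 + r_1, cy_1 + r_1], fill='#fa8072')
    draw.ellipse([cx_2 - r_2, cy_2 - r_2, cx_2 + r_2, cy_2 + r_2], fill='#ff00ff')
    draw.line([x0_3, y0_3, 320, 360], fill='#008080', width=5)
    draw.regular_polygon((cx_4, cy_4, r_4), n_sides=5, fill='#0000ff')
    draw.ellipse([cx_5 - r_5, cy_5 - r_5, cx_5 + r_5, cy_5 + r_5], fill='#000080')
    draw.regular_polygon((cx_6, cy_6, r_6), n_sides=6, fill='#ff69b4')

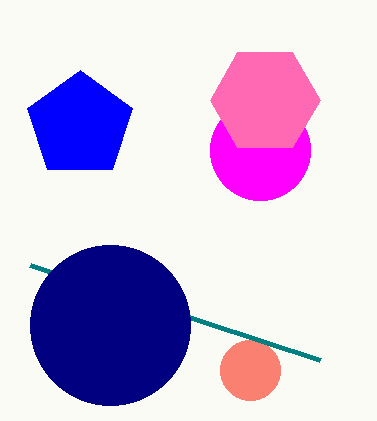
cx_1 = 250; cy_1 = 370; r_1 = 30; cx_2 = 260; cy_2 = 150; r_2 = 50; x0_3 = 30; y0_3 = 265; cx_4 = 80; cy_4 = 125; r_4 = 55; cx_5 = 110; cy_5 = 325; r_5 = 80; cx_6 = 265; cy_6 = 100; r_6 = 55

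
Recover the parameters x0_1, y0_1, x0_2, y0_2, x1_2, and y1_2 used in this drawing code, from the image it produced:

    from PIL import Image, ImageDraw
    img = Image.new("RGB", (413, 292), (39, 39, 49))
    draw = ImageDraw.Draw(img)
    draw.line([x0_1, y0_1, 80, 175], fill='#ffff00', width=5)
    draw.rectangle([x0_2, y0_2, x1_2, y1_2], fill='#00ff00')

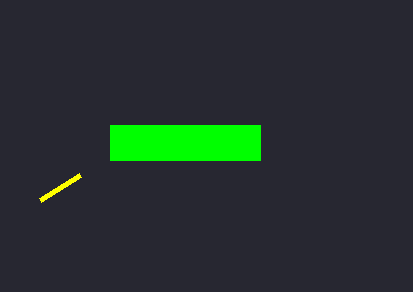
x0_1 = 40, y0_1 = 200, x0_2 = 110, y0_2 = 125, x1_2 = 260, y1_2 = 160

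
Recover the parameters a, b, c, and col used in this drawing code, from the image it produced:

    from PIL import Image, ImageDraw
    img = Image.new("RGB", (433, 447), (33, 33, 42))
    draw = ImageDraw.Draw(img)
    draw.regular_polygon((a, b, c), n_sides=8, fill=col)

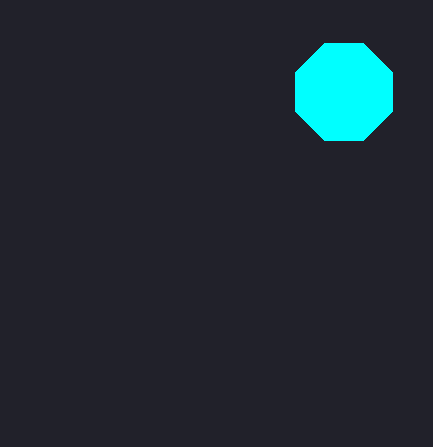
a = 344, b = 92, c = 52, col = 'cyan'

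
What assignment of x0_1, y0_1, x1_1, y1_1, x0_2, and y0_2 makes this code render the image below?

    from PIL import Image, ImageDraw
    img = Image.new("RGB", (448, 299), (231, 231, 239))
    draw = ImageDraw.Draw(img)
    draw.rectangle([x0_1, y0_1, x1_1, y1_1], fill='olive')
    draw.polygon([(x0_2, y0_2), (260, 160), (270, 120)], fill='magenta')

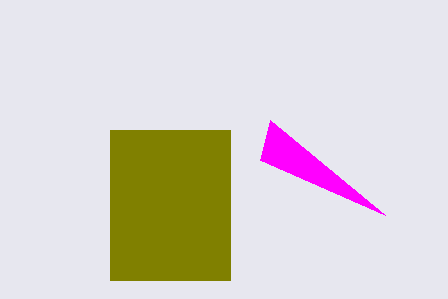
x0_1 = 110
y0_1 = 130
x1_1 = 230
y1_1 = 280
x0_2 = 385
y0_2 = 215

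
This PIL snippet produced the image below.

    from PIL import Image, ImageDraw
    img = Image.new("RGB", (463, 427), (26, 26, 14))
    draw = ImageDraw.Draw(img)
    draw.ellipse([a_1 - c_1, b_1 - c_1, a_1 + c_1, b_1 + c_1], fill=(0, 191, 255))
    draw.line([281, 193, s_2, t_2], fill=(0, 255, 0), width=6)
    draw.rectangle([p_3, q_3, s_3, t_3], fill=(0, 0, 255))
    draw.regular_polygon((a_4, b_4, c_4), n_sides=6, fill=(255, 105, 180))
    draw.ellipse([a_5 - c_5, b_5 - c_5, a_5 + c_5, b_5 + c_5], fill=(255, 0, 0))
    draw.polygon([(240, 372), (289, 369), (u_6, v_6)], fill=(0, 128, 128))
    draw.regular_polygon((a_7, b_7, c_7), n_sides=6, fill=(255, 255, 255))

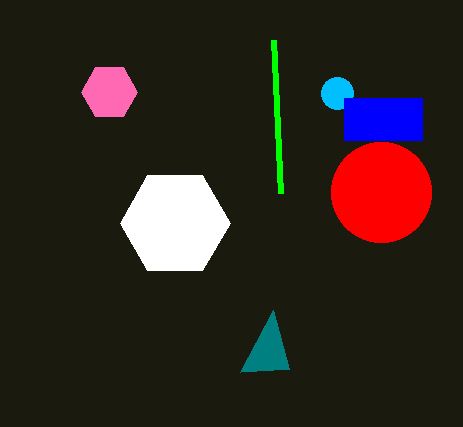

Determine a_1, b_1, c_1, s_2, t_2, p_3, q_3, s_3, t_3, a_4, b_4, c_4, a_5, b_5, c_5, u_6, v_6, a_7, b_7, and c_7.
a_1 = 337
b_1 = 93
c_1 = 16
s_2 = 274
t_2 = 40
p_3 = 344
q_3 = 98
s_3 = 422
t_3 = 140
a_4 = 109
b_4 = 92
c_4 = 28
a_5 = 381
b_5 = 192
c_5 = 50
u_6 = 273
v_6 = 310
a_7 = 175
b_7 = 223
c_7 = 55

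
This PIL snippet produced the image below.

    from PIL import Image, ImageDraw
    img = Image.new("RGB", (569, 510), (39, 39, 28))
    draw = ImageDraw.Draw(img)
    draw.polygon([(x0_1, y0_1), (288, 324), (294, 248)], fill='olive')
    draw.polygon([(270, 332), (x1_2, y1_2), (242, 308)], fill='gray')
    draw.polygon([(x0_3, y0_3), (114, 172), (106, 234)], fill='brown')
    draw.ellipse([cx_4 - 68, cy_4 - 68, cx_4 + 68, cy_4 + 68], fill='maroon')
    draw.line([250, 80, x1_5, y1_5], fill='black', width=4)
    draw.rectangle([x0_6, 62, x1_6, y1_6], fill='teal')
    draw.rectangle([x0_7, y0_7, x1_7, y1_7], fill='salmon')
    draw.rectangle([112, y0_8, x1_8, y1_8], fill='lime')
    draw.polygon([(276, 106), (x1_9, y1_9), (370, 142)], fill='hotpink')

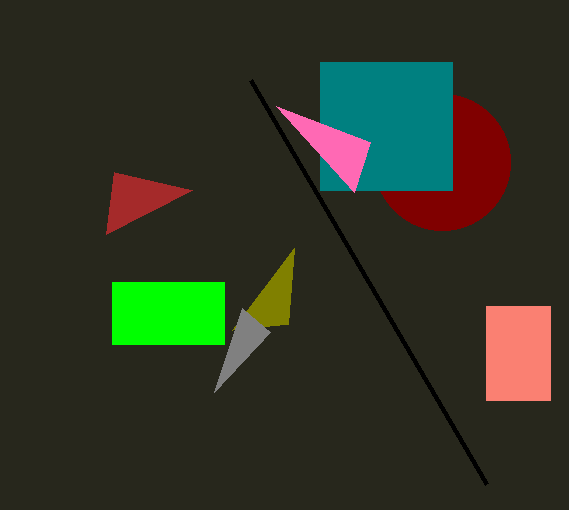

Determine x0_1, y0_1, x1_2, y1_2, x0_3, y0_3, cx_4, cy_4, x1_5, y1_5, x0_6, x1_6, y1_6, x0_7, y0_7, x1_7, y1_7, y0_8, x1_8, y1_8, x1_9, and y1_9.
x0_1 = 232; y0_1 = 330; x1_2 = 214; y1_2 = 392; x0_3 = 192; y0_3 = 190; cx_4 = 442; cy_4 = 162; x1_5 = 486; y1_5 = 484; x0_6 = 320; x1_6 = 452; y1_6 = 190; x0_7 = 486; y0_7 = 306; x1_7 = 550; y1_7 = 400; y0_8 = 282; x1_8 = 224; y1_8 = 344; x1_9 = 354; y1_9 = 192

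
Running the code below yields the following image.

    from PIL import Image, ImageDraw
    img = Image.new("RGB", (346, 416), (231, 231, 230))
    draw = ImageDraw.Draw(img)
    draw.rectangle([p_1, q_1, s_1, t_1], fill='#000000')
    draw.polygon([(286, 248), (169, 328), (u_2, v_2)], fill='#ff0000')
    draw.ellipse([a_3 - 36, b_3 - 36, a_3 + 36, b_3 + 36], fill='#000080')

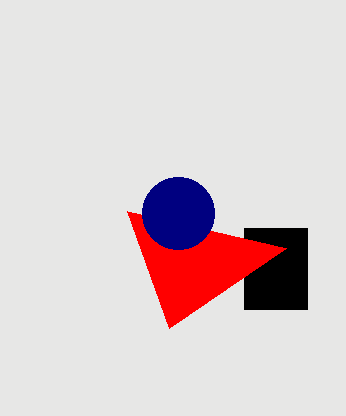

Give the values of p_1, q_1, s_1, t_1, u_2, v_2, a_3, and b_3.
p_1 = 244
q_1 = 228
s_1 = 307
t_1 = 309
u_2 = 127
v_2 = 211
a_3 = 178
b_3 = 213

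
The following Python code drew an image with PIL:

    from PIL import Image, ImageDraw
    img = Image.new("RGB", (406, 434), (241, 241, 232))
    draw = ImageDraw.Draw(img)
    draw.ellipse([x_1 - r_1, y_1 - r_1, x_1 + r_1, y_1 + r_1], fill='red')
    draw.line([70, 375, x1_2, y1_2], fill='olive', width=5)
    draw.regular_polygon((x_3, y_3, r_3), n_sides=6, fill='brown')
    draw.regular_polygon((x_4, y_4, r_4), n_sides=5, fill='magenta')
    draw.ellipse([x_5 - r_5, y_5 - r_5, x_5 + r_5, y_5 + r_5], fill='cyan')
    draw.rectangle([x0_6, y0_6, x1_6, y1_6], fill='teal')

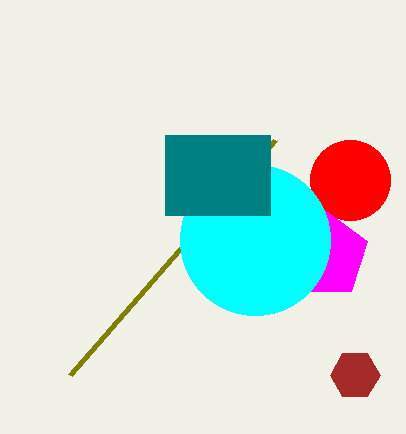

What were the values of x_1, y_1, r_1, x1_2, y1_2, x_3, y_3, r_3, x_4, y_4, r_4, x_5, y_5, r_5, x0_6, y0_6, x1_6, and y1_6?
x_1 = 350; y_1 = 180; r_1 = 40; x1_2 = 275; y1_2 = 140; x_3 = 355; y_3 = 375; r_3 = 25; x_4 = 325; y_4 = 255; r_4 = 45; x_5 = 255; y_5 = 240; r_5 = 75; x0_6 = 165; y0_6 = 135; x1_6 = 270; y1_6 = 215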